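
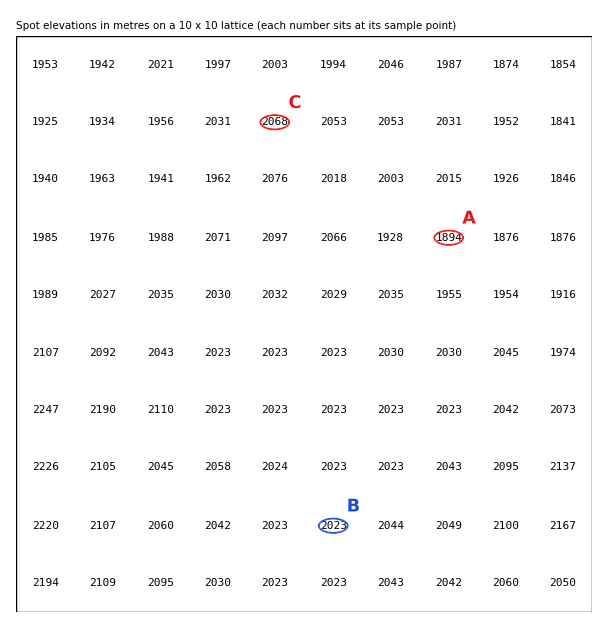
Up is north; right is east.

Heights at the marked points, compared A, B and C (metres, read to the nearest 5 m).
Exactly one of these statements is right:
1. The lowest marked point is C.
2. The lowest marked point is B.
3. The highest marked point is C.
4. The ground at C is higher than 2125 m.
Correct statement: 3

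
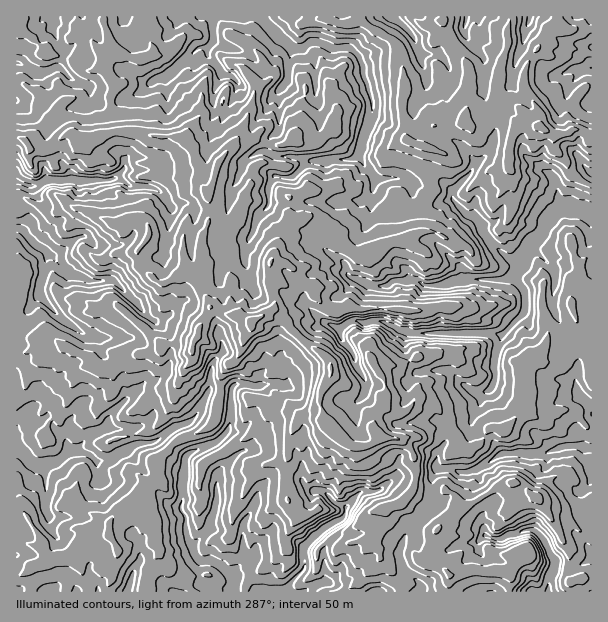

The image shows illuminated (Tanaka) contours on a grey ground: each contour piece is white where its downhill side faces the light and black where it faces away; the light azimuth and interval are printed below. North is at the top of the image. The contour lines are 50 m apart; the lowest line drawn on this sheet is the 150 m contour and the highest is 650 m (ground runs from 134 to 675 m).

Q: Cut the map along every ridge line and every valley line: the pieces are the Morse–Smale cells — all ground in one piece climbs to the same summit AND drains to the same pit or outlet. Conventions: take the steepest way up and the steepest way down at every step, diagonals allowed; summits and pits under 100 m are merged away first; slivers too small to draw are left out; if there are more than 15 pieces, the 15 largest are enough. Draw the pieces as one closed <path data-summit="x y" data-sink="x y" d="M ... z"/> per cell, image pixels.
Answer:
<path data-summit="252 321" data-sink="260 17" d="M359 16l-256 1 0 6 9 25-8 8-1 12 12 16-5 12 5 33 2 3 18 0 15 4 33 2 10 11 1 9 6 12 0 9 8 13 3 12-1 15-8 17-2 9 5 22-1 26 6 14 17 7 15 2 9 6 19-10 6-9-5-13 1-33 10-21 10-14 13-5 13 3 18 22 20 12 15-1 18-11 16-2 17-9 0-22 11-17 0-9-17 3-15-8-23 2-5-4-13-18 2-18 11-29 0-9-13-45 18-7 8-12-24-16z"/><path data-summit="252 321" data-sink="591 212" d="M443 182l-10 1 0 9-9 12-2 27-17 9-16 2-23 12-10 0-20-12-18-22-13-3-13 5-10 14-10 21-1 33 5 13-10 12 19 7 17 18 26 19 3 6 0 10-11 18 4 27 21 22 8 4 16-1 10-8-6-9 0-5 5-12 5-5 10 8 8 0 6-4 9-12 6 0 10 5 10 11 14 23 0 10 12 4 13-8 8-15 15 2 13-14 6-20 0-25 3-9 4-4 22 3 12-7 14-17 7 3 7-1 0-126-22-5-12 3-11 13-5 9-12 10-4 11-14 5-12-7-10-10-9-18-8-8-6-2-13-13-2-10z"/><path data-summit="252 321" data-sink="233 591" d="M266 314l-14 9 0 4-8 12-6 18-16 17-2 22-6 26-7 6-34 16-17 18 2 18-13 11 0 7 9 29 2 15 4 9-10 18-5 15 1 8 201 0 33-34-1-7-7-6 0-3 13-20 0-13 8-4 6 0 15-16 2-13-2-21-13-16-21-3-11 9-16 1-8-4-21-22-4-27 11-18 0-10-3-6-26-19-17-18-12-3z"/><path data-summit="252 321" data-sink="48 254" d="M135 132l-22 0-26 8-16-7-9 5-17 13-15-1-7-11-7-1 1 214 6 2 18-8 18-3 30 13 10 11 8 1 27-13 25-5 6-6 27 0 2-2 5-15 12-19-7-15 1-26-5-16 2-15 9-23-3-21-6-9-2-13-6-12-1-9-7-10-16-3-20 0z"/><path data-summit="252 321" data-sink="17 447" d="M213 307l-3 2-11 18-1 9-6 8-27 0-6 6-25 5-27 13-8-1-10-11-30-13-18 3-18 8-7-1 1 223 4 0 9-8 18-8 20-2 6-4 10-12 24-7 1-13 3-4 11-10 20-8 2-2 0-7 13-11-2-13 1-8 20-19 30-12 7-6 6-26 2-22 16-17 6-18 8-12 0-4-10-7-15-2z"/><path data-summit="252 321" data-sink="584 447" d="M581 337l-3 0-14 17-12 7-22-3-4 4-3 9 0 25-6 20-13 14-15-2-8 15-13 8-12-4 0-10-14-23-10-11-10-5-6 0-4 7-11 9-8 0-10-8-5 5-5 12 1 8 7 7 20 1 9 10 6 21-1 15-5 7 10 6 12 1 14-9 10 7 3 11 18-8 21-14 9-4 9 0 15 12 6 2 31 52 0 25 4 9 6-4 14 0 0-237z"/><path data-summit="540 126" data-sink="591 212" d="M500 102l-7 14-10 8-13 2-8-4-9 4-19 0-12 20 16 6-6 21 0 7 15 6 5 5 2 10 13 13 6 2 8 8 9 18 16 14 7 3 13-5 4-11 12-10 5-9 11-13 12-3 22 4 0-74-11-8-9 0-9 4-11 0-10-7-9-3-9-10-9 1z"/><path data-summit="252 321" data-sink="17 63" d="M102 16l-86 1 0 120 7 2 7 11 15 1 17-13 9-5 16 7 29-9-6-24 0-11 5-12-12-16 1-12 8-8z"/><path data-summit="252 321" data-sink="548 591" d="M516 482l-18 4-21 14-12 6-4 0-25 25-8 23 0 9 15 5 7 8 21-6 36 2 4 3-1 17 81 0 0-14-20 3-3-8 2-21-14-27-18-28-7-3z"/><path data-summit="540 126" data-sink="392 17" d="M443 16l-50 0 1 8-6 11 0 3 10 10 5 20 1 24-2 7 0 11 4 13 0 17 16 6 12-20 19 0 13-4-2-6 6-42-4-12-15-20-7-15z"/><path data-summit="252 321" data-sink="17 447" d="M446 490l-14 9-7 0-14-6-12 12-6 0-8 4 0 13-13 20 0 3 7 6 1 7-32 34 102-1 0-16-7-7-15-5 0-9 8-23 22-22-2-12z"/><path data-summit="540 126" data-sink="260 17" d="M387 37l-9 13-18 7 13 45-1 17-10 21-2 18 13 18 5 4 23-2 15 8 9 0 8-4-1-9 6-21-32-12 0-17-4-13 0-11 2-7-1-24-5-20z"/><path data-summit="540 126" data-sink="591 68" d="M591 16l-33 0 1 10-7 0-5 4-5 14-12 13-6 14 0 18 14 22 2 15 12 8 11 0 9-4 9 0 11 7 0-33-13-2-11-10 3-9 9-12 12-3z"/><path data-summit="540 126" data-sink="467 17" d="M509 16l-29 0-2 2 2 14-6 2-7 0-3-2 1-16-21 0-2 4 9 22 7 8 11 18 1 12-6 40 6 6 16-4 7-6 6-12-1-23 2-16 8-20-2-13 4-9z"/><path data-summit="252 321" data-sink="233 591" d="M110 535l-26 7-10 12-6 4-20 2-18 8-9 8-4 0-1 15 91 1 5-13 0-15 6-10 0-5z"/>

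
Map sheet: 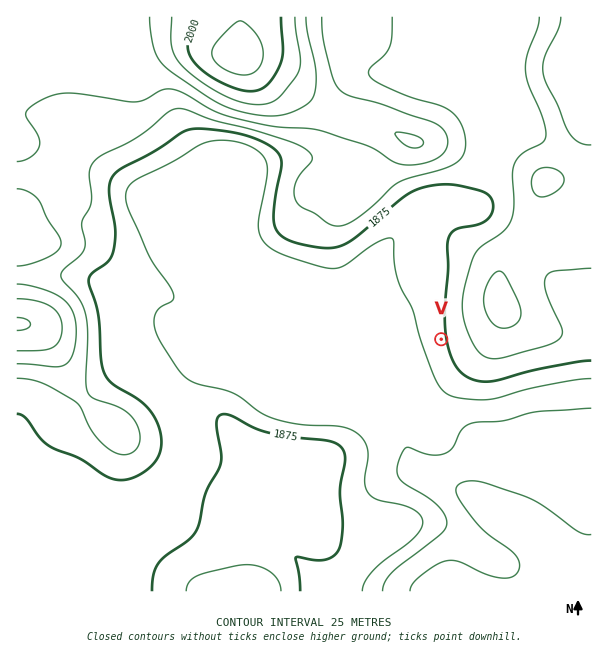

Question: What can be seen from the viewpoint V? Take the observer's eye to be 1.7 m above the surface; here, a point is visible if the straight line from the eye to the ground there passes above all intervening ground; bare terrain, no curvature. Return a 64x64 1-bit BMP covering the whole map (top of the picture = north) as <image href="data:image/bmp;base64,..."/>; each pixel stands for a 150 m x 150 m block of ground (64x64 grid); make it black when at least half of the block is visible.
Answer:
<image width="64" height="64" href="data:image/bmp;base64,Qk0+AgAAAAAAAD4AAAAoAAAAQAAAAEAAAAABAAEAAAAAAAACAAATCwAAEwsAAAIAAAAAAAAA////AAAAAAAAAAA+AAAAAAAAAPwAAAAAAAAAcAAAAAAAAAAAAAAAAAAAAAAAAAAAAAAAABwAAAAAAAAAH4AAAAAAAAAf/wAAAAAAAD//AAAAAAAAf/8AAAAAAAB//gAAAAAAAH/8AAAAAAAAf/gAAAAAAAB/8AAAAAQAAP/wAAAABgAH//gAAAAPAD///AAAAA8A///8AAAAHwD///wAAAA/Af///AAAAH+D///4AAAA/8////gAAAP/////8AAAA//////wAAAH/P////gAAA/9///5+AAAD/3//+H/AAAf////wf/AAD////+B/+AAf////wH/4AB////+A//gAD////wD/uAAP////Af+AAA////4D/4AAH////h//gAA////8//+AAD///////4AAP///8//wwAA////B//AAAB///4D/8AAAH//+AH/wAAAf//wAB/gAAB//8AAB/AAAH//gAAD+AAAP/4AAAH+AAAH/gAAAP8AAD/+AAAA/4AA//4AAAD/wAD//gAAAP/AAP/+AAAD/4AAf/4AAAfAAAB8PgAAHwAAAHw+AD9wAAAA//4D/8AAAAD//w//wAAAAP//H/+AAAAAP////4AAAAAAD///gAAAAAAAAP+AAAAAAAAAPwAAAAAAAAAPAAAAAAAAAAcAAAAAAAAABgAAAAAAAAAOAAAAAA=="/>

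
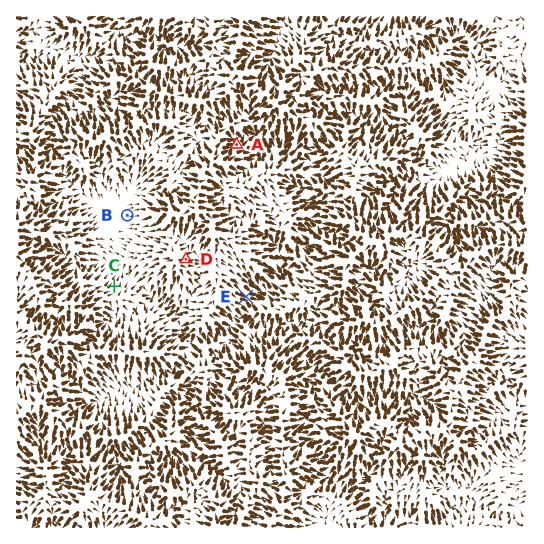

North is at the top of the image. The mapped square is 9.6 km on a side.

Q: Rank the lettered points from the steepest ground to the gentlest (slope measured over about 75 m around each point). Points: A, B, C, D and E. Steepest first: E A D C B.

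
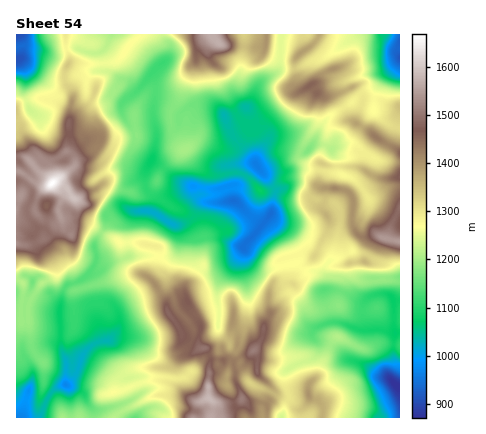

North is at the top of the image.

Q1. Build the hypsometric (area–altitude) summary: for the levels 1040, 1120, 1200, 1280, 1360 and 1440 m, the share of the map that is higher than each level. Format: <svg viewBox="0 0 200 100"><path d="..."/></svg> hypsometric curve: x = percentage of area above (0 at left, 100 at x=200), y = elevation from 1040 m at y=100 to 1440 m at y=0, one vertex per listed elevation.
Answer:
<svg viewBox="0 0 200 100"><path d="M183 100l-29-20-39-20-38-20-35-20-22-20"/></svg>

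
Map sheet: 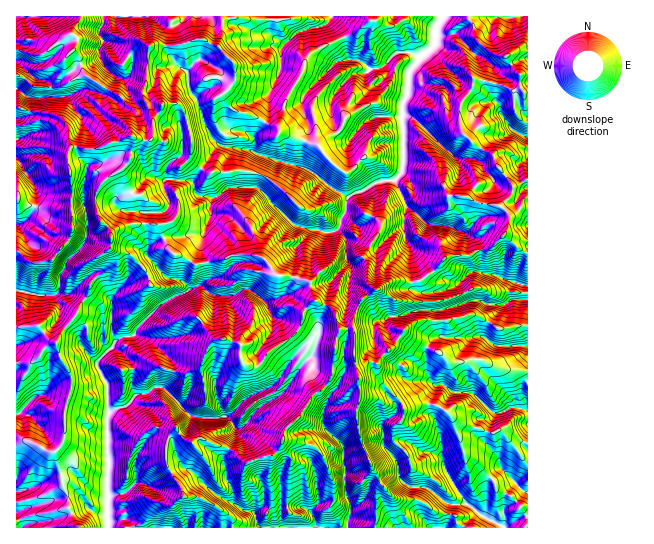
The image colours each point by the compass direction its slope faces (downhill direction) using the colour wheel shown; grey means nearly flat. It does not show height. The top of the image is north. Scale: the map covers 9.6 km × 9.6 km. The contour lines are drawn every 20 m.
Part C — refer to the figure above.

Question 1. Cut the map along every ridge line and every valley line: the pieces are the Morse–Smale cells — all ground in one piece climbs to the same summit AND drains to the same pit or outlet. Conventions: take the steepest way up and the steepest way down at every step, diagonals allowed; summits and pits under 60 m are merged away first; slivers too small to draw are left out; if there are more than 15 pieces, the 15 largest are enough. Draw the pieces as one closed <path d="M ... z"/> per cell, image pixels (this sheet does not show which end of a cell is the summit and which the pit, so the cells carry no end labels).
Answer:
<path d="M469 16l-98 0 1 3-18 16-12 2-33 17-12 28-10 16-4 20-5 10-31-15-13-2-6-6-5-11 12-13 0-16-18-20-15-6-23 6-12 0 0 8 15 16 5 2 2 18 8 12 8 25 7 12 8 7-7 5-20 31 2 10 4 5 14 2-2 4 0 15-10 24 3 21 22-3 7-4 26 1 10 9 6 10 35 6 3 17 22 13 5 18 13 0-1-7 8-20 15-13 20-9 12 3 11-2 15-9 13-15 24-2 9-4 0-8-4-4-24-12-24-3-20-16-12-27 8-12 0-54 11 4 36 33 9 9 12 21 7 7 11 0 4-4 1-5 4 0 7-5-8-9-4-11-18-10-12-12-3-7 0-19 1-5 12-16 1-7 25 5 14 7 8-2 6 4 1-42-11 0-10 5-12-1-18-14-4-16z"/><path d="M254 255l-21 0-7 4-21 4 3 15-7 7-10 4-6-6-10-4-6 0-11-8-11 6-22 8-12 10-2 6-6-11-10-10-4 3-2 8-9 14-4 10-13 15-7 12 4 16 11 16 1 12-8 28 0 25-5 10-4 2 0 4 6 18 2 13 5 11 0 10 5 15 5 6 153 0 1-10-17-13-16-8-14-1-2-2-3-9-13-20 0-22 2-6 8-8 2 6 10 6 4 2 5-4 5 0 32 13 11 11 19-7 6 0 9-9 7-20 13-10 11-19 18-17 4-10 2-25 5-15-5-20-22-13-3-17-35-6-13-18z"/><path d="M351 328l-10 1-4 6-4 36-4 10-18 17-11 19-13 10-4 15-9 13-28 8-11-11-10-5-12-3-10-5-5 0-5 4-4-2-6-2-8-10-8 14 0 22 13 20 3 9 2 2 14 1 16 8 17 13 1 10 141 0 2-3 1-34 4-6-18-38-6-20-1-17 4-11 0-10-7-36 2-20z"/><path d="M378 380l-19 1 1 18-4 11 1 17 6 20 18 38-4 6-2 37 153-1-1-84-17-3-8-9-11 2-32-10-13-12-12-7-16 0-13 4-4-6z"/><path d="M166 45l-16 0-2 6-1 31-4 8 0 5 10 23-1 20-2 2-17-2-4 23-7 8-15 8-7 8-4 9 0 12 4 15 9 8 2 4 4-4 14-5 30 0 4 13 7 14 24 13 5 0 5-2-3-21 10-24 0-15 2-4-14-2-4-5-2-10 20-31 7-5-8-7-7-12-8-25-8-12-2-18-5-2-15-16z"/><path d="M403 331l-8 14-18 18-8-2-12 6 2 13 22 1 20 21 4 6 13-4 16 0 12 7 13 12 32 10 11-2 8 9 18 2-1-71-24-2-21-9-29 3-14-11-28-13z"/><path d="M403 115l0 54-8 12 12 26 20 17 24 3 15 6 11 8 4 8 10-1 12-12 11 7 13-2 1-52-6-6-9 4-2-5-8-6-5 4-4 0-1 5-4 4-11 0-7-7-12-21-8-8-37-34z"/><path d="M370 16l-84 0-1 3-6 1-56-4-4 31 16 18 0 16-12 13 0 3 11 14 13 2 31 15 5-10 4-20 10-16 12-28 33-17 12-2 18-16z"/><path d="M479 251l-9 4-24 2-13 15-15 9-11 2-12-3-16 8 16 13-3 10 1 14 5 4 7 0 6-5 11-4 17 1 36-6 23 13 29-3 1-39-22-6-11-5-12-2-2-2z"/><path d="M474 79l-1 7-12 16-1 5 0 19 3 7 12 12 16 8 6 13 8 9 12-7 2-4 0 10 2 7 6-1 1-86-7-5-8 2-14-7z"/><path d="M475 315l-36 6-17-1-11 4-7 7 7 8 28 13 14 11 29-3 21 9 24 2 1-45-30 2z"/><path d="M95 211l-8 0-15 4-1 20-20 25-18 3-14-11-3 1 1 38 17 4 35 0 16-16 4-3 6 3 12-10 1-7-3-9 6-6 0-16-11-10z"/><path d="M55 343l-8 2-16 18-4 10-6 6-5 0 0 63 14-1 19 11 9-3 6-10 0-25 8-28-1-12-11-16z"/><path d="M159 224l-30 0-14 5-4 5 0 13-6 6 3 9-1 7-12 10 10 11 6 11 2-6 12-10 22-8 11-6 11 8 6 0 10 4 5 6 11-4 7-7-5-15-9 1-25-14z"/><path d="M31 111l-5 5-10 3 0 39 19 28 0 20 14 3 21 0 2-27-4-19 0-10 3-4-3-22-3-5-7-6z"/>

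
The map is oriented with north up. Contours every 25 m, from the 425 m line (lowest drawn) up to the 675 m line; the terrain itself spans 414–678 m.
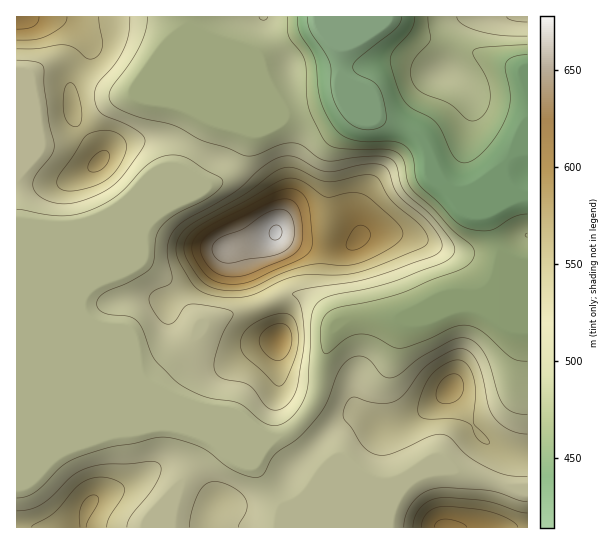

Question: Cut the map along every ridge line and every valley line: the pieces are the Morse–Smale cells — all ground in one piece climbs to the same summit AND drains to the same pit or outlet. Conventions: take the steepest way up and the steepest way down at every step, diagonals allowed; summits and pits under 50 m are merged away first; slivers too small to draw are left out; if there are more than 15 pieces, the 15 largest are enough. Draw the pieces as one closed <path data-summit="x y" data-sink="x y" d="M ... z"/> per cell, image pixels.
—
<path data-summit="275 233" data-sink="337 17" d="M337 16l-148 1 0 58 18 42 0 5-23 44-17 43-19 14-12 24-33 33-10 5-12 14 0 12 3 6 55 54 5 11 6 5 11-18 34-31 11-15 25-10 23-5 32-13 13 0 10 4 28 25 20-7 46 0 50-21 9-3 13 2 12-6 6-6 6-10 1-16 2-2 15 8 11 0 0-66-26-9-31 0-5 3-12 0-9-6-13-19-8-24-9-9-37-14-11-22-13-13-13-9 0-28-4-9z"/><path data-summit="17 17" data-sink="337 17" d="M189 16l-173 1 1 412 128 0 21-4 12 2 21 6 57 0-81-33-29-16-7-13-55-54-3-6 0-12 3-5 9-9 10-5 33-33 12-24 19-14 17-43 23-44 0-5-18-42z"/><path data-summit="450 389" data-sink="337 17" d="M503 255l-3 2-1 16-6 10-14 10-22 2-54 22-53 2-11 4-6 6-9 28-8 42-12 19-15 13 11 16 23 22-24 59 7-1 17-14 94-38 14-4 22-2 60 19 15-1 0-222-11-2z"/><path data-summit="527 17" data-sink="337 17" d="M527 16l-189 0-1 22 4 9-1 26 27 24 11 22 37 14 9 9 11 29 8 12 6 5 5 3 12 0 5-3 31 0 16 7 9 1z"/><path data-summit="89 506" data-sink="337 17" d="M166 425l-21 4-128 0-1 98 263 0 4-20-28-41 0-4 18-25-15-4-59 0-21-6z"/><path data-summit="278 341" data-sink="337 17" d="M299 295l-13 0-32 13-23 5-25 10-11 15-34 31-8 10-1 7 23 14 74 31 21 6 8 0 11-5 15-14 12-19 9-48 6-17 6-9-19-20z"/><path data-summit="446 527" data-sink="337 17" d="M453 469l-22 2-14 4-94 38-19 14 224 0-1-39-14 0z"/><path data-summit="446 527" data-sink="337 17" d="M289 432l-15 5-19 25 1 7 27 38-4 21 19 0 3-3 22-52 0-4-23-22z"/>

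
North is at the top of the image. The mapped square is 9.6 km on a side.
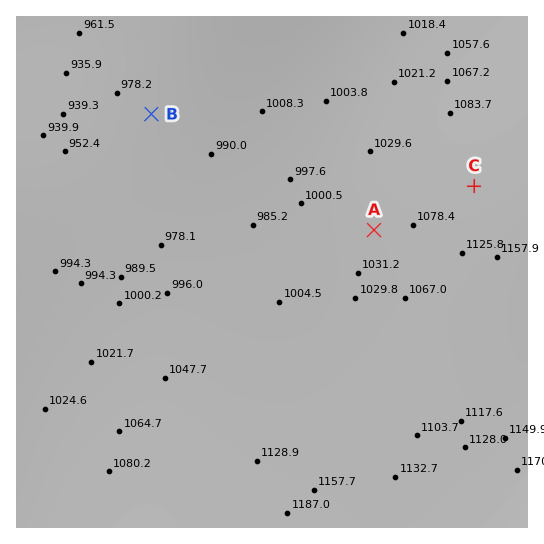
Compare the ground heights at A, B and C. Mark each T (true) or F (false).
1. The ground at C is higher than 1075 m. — T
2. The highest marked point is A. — F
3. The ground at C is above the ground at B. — T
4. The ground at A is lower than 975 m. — F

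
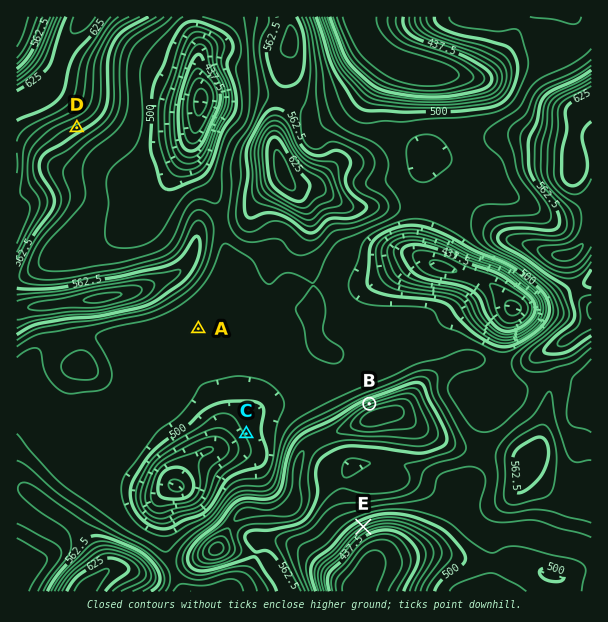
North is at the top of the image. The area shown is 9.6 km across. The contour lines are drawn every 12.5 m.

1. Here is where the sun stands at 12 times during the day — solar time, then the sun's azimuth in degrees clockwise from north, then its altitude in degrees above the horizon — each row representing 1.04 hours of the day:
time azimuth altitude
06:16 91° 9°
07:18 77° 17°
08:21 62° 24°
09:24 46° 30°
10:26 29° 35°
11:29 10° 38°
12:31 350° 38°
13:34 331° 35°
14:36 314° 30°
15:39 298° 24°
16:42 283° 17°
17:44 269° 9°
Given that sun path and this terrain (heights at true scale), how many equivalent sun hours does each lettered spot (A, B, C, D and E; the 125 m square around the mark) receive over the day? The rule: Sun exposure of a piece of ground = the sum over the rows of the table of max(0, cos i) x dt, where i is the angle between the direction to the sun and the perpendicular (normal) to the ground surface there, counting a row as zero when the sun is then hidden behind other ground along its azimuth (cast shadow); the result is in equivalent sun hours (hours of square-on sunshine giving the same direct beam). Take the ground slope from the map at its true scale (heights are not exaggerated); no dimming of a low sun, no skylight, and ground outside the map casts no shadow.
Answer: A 5.3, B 6.4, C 5.1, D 4.8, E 4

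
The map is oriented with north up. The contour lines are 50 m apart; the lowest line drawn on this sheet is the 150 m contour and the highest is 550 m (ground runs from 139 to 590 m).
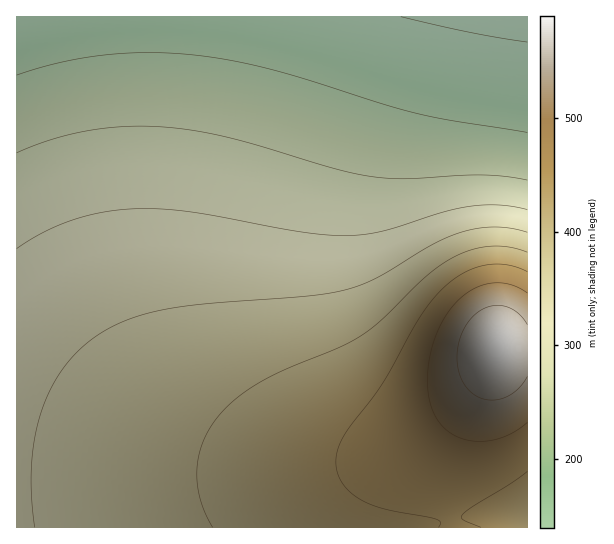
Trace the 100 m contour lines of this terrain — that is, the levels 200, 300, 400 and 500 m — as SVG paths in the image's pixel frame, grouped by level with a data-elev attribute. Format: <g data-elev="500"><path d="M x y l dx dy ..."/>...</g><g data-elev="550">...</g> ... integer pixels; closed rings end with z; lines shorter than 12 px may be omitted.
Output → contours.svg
<g data-elev="200"><path d="M527 132l-106-18-35-9-112-35-40-9-37-6-47-2-45 2-44 7-44 13"/></g><g data-elev="300"><path d="M527 210l-28-5-29 1-27 6-62 20-19 3-19 1-45-5-115-20-29-2-28 0-29 4-28 8-27 12-25 16"/></g><g data-elev="400"><path d="M527 252l-17-5-19-1-18 3-18 7-14 9-14 10-45 44-20 16-23 12-69 30-20 12-17 12-13 13-10 15-8 16-4 16-1 16 2 17 5 17 9 16"/></g><g data-elev="500"><path d="M527 293l-16-8-17-2-17 4-16 11-14 16-11 20-6 23-3 24 3 20 5 15 10 13 13 8 16 4 19-1 18-7 16-11"/></g>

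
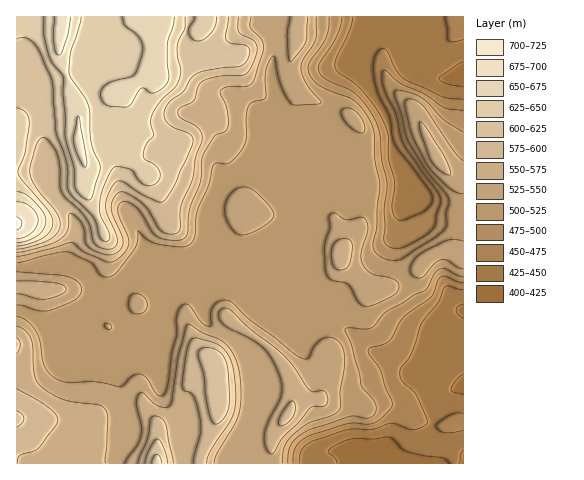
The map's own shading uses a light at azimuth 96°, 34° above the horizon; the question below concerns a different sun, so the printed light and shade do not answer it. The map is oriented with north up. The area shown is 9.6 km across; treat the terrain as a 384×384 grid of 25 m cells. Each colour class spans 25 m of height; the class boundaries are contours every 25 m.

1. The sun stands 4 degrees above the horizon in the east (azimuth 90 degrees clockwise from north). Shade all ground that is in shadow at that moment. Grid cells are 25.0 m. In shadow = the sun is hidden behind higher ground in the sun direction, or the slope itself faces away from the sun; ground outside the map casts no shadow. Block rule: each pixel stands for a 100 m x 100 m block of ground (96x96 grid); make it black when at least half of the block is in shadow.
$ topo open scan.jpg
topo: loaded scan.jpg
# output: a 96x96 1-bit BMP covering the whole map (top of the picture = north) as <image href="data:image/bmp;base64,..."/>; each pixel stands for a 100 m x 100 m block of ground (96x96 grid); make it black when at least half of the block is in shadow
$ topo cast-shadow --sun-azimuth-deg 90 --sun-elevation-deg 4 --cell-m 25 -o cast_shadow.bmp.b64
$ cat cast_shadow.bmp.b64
<image width="96" height="96" href="data:image/bmp;base64,Qk2+BAAAAAAAAD4AAAAoAAAAYAAAAGAAAAABAAEAAAAAAIAEAAATCwAAEwsAAAIAAAAAAAAA////AAAAAAAAAD/8DgAEAAAAAAAAAB/8DgAMAAAAAAAAAA/8DgAMAAAAAAAAAA/8DgAcAAAAAAAAAAf8DwAcAAAAAAAAAAP8DwAcAAAAAAAAAAP8D4A+AAAAAAAAAAP8D4A+AAAAAAAAAAH4D8A/AAAAAAAAAAH4H8AfgAAAAAAAAAHwH8AfgAAAAAAAAAHgH8APwAAAAAAAAAHgH8APwAAAAAAAAAHB38AHwAAAAAAAAADD78AD4AAAAAAAAADH58ADwAAAAAAAAAAH98ADwAAAAAAAAAAH98ADwAAAAAAAAAAP98ADwAAAAAAAAAAP98ADgAAAAAAAAAAf/8AHgAAAAAAAAAA//8AHAAAAAAAAAAA//4APAAAAAAAAAAB//wAOAEAAAAAAAAA//gAYAMAAAAAAAAA//AAgAIAAAAAAAAAf/AAAAAAAAAAAAAAH+AAAAAAAAAAAAAAH+AAAAAAAAAAAAAAD8HgAAAAAAAAAAAAD8PgAAAAAAAAAAAAB8fgAAAAAAAAAAAAB8fAAAAAAAAAAAAAA4fAAAAAAAAAAAAOAYPAAAAAAAAAAAAEAAAAAAAAAAAAAAAAAAAAAAAAAAAAAAAAAAAAAAAAAAAAAAAAAAAAAAAAAAAQAAAAAAAAAAAAAAA4AAAAAAAAAAeAAAB4AAMAAAAAAA/AAAB4AAcAAAAAAB/gAPAwAAeAAAAAAD/gAfAAAD8AAAAAAD/gAfgAAP8AAAAAAD/gAfwAAP8AAAAAAD/gAP4AAP8AAAAAAB/gAH8AAP8AeAAAAAfAAD+AAH8B/AAAAAAAAB/AAH8D/AAAAAAAAA/AAH8D+AAAAAAAAA/gAH4H+AAAAAAAAB/gAPwH8AAAAAAAAD/gAfwH8AAAAAAAAB/wA/gP4AAAAAAAAB/wB/gHwAAAAAAAAB/wD/APgAAAAAAAAD/wH/APgAAAAAAAAH/wP/APAAAAAAAAAf/gP/AHAAAAAAAAAf/gP/AAAAAAAAAAA//Af/AAAAAAAAAAB/+Af/AAAAAAAAAAB/8Af/AAAAAAAAAAD/8Af/AAAAAAAAAAD/4Af+AAAAAAAAAAD/4Af+AAAAAAAAAAD/wAf+AAAAAAAAAAD/wAf+AAAAAAAAAAD/gAP+AAAAAAAAAAH/gAP+AAAAAAAAAAH/AAP+AAAAAAAAAAH/AAP+AAAAAAAAAAH/AAP+AAAAAAAAAAP+AAP8AAAAAAAAAAP+AAP8AAAAAAAAAAf+AAP8AAAAAAAAAAf8AAP4AAAAAAAAAAf4AAP4GAAAAAAAAA/gAAP4GAAAAAAYAA/AAAPwAAAAAAA4AB/AAAPwAAAAAABwAB+AAAPwAAAAAABwAB+AAAfgABgAAABwAB8AAA/gABwAAABwAB8AAB/gABwAAABwAA8AAD/gAB4AAABwAAcAAD/gAA4AAAB4AAYAAD/gAA4AAAB4AAAAAD/gAAwAAAB4AAAAAB/gAAAAAAD4AAAAAB/gAAAAAAD8AAAAAA/gAAAAAAD8AAAAAA/gAAAAAAB8AAAAAAfgAAAAAAB8AAAAAA="/>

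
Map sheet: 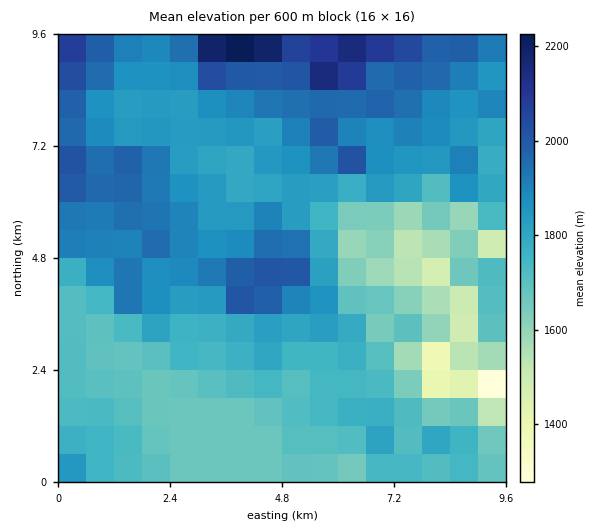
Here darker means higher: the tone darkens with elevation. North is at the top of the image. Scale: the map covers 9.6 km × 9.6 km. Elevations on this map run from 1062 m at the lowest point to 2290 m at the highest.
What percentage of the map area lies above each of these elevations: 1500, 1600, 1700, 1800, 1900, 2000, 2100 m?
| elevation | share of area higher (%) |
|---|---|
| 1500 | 97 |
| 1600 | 92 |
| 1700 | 75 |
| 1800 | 51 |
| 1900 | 27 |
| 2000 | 10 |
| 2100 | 3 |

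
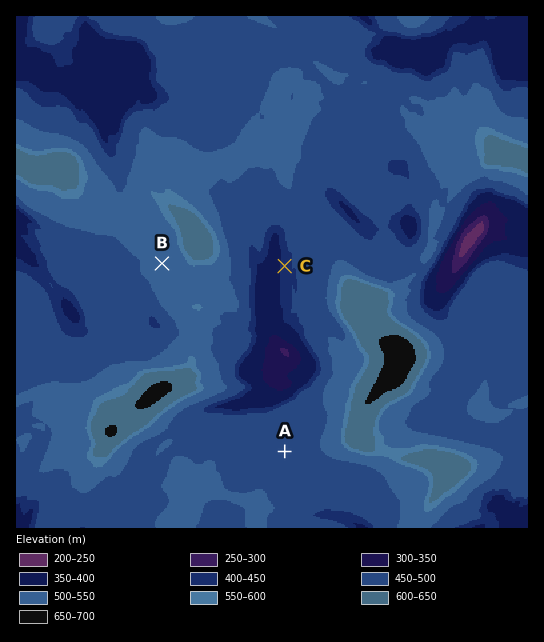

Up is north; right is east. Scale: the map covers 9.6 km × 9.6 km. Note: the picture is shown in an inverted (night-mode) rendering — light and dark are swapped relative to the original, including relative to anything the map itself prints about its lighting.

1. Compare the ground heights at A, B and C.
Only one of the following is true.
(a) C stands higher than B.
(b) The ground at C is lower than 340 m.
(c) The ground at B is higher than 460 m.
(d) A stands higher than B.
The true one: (c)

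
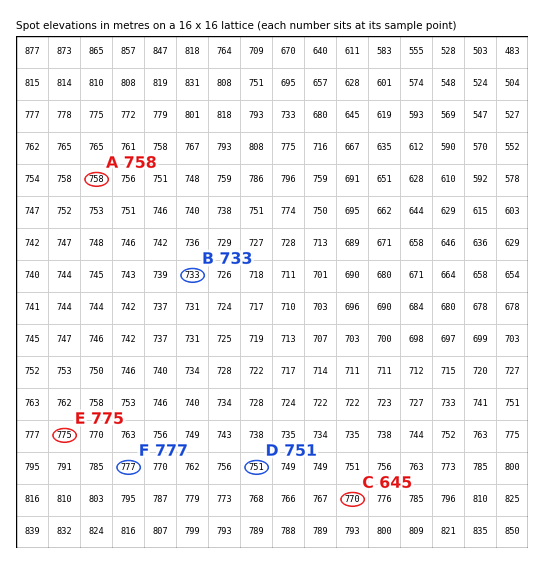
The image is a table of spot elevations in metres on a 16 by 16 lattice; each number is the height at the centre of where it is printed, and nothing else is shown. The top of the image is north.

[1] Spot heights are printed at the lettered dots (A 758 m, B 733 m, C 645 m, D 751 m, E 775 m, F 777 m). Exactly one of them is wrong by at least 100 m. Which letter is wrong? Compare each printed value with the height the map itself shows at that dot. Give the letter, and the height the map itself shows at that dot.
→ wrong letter C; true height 770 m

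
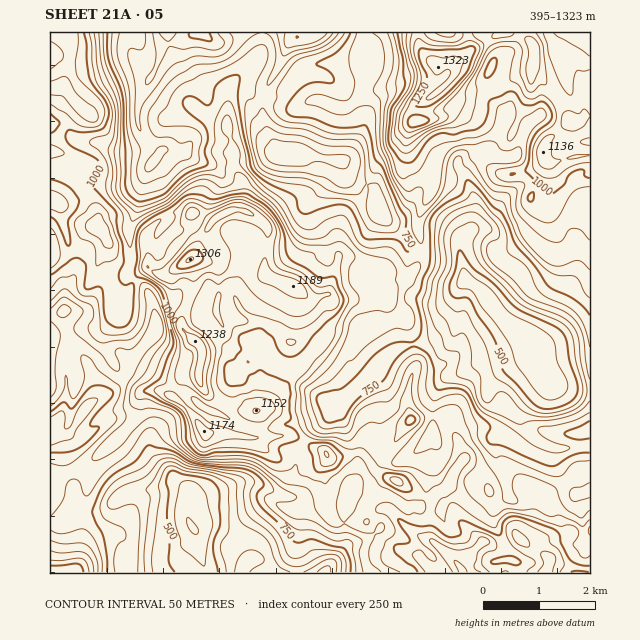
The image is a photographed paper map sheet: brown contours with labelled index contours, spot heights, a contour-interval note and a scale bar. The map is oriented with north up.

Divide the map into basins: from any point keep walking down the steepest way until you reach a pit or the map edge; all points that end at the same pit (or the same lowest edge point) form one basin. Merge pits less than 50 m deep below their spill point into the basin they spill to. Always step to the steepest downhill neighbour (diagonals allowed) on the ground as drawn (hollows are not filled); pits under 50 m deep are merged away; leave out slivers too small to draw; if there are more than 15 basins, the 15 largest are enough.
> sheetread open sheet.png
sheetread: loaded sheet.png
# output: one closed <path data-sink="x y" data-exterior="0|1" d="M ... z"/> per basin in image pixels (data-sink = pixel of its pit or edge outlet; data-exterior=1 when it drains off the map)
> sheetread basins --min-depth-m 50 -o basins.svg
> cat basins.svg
<path data-sink="485 296" data-exterior="0" d="M531 73l-15 3-21 12-10 3-21 0-14-11-11 11-20 14-3 7 1 9-3 1-5 8-2 13 12 14 16 9-1 19-13 24-4 15 4 17-1 18-8 16-5 5-12 4-4 6-2-15-5-6-32-12-12-1-12 38-19 6-7-7-1 1-1-4-3 0 2 9-3 8-4 38 10 20 0 4-17 16-11 3-8 18-9 6 4 8-2 17 31-2 35 17 4 5 33-4 14 18 22 10 26 16 8 1-4 21 2 19 27 26 26-22 14 1 14-7 5 0 38 27 36 6 0-414-14 1-23 7-8-4 0-16 12-8 14-14-10-19-22-25z"/><path data-sink="193 527" data-exterior="0" d="M239 209l-10 2-11 5-6 6-15-8-24 0-14 7-11 10-3 6 3 29-14 13-8 26-5 4-8 3 1 8-9 17 2 15 12 20 25 20-6 8 0 12-4 8-44 43-40 18 0 91 247 1-1-26 4-19-1-19 15-5 10 0 9 17 7 3 26-2 8 11 10 9 23 11 11 3 9 10 2 7 161 0 0-4-26-3-12-4-7-8-23-12-6-6-5 0-14 7-14-1-26 22-27-26-2-19 4-21-8-1-26-16-22-10-14-18-33 4-4-5-35-17-31 2 2-17-4-8 9-6 8-18 11-3 17-16 0-4-10-20 7-52-2-5-27-11-5-5 3-44-9-10z"/><path data-sink="201 33" data-exterior="1" d="M262 32l-194 1 3 24-7 26 8 16 10 10-20 19-10 22-2 1 12 2 3 4 3 5-2 16 26 22 5 13 2 14 8 13 0 4-7 13 0 8 12 20 0 24 2 2 7-2 5-4 8-26 14-13-3-29 14-16 14-7 24 0 15 8 6-6 11-5 12-1 3-17-1-11-9-13-1-24-6-17 1-35 6-12 25-27 3-7z"/><path data-sink="283 155" data-exterior="0" d="M401 87l-28 4-26 16-12 0-11-6-10-1-19 8-7 0-18-8-14-3-16-9-7 0-5 7-1 33 6 17 1 24 9 13 1 11-3 17 18 8 9 10-3 44 5 5 30 13 9 10 19-7 12-37 12 1 32 12 5 6 2 15 4-6 12-4 5-5 8-16 1-18-4-17 4-15 13-24 1-19-16-9-12-14 2-13 3-6 5-3 0-14 7-8z"/><path data-sink="297 37" data-exterior="0" d="M418 32l-155 0-1 15-3 7-25 27-4 9 10-2 16 9 14 3 18 8 7 0 19-8 10 1 11 6 12 0 26-16 22-4 10 1 20 12 14-9 15-15 1-12-8-1-11 3-13-14-4-9z"/><path data-sink="50 427" data-exterior="1" d="M114 314l-5 10-5 4-27 1-27 8 0 143 40-17 44-43 4-8 0-12 6-8-25-20-13-24-1-11 9-17z"/><path data-sink="325 572" data-exterior="1" d="M324 504l-10 0-15 5 1 19-4 19 2 26 130-1-1-6-9-10-11-3-23-11-10-9-8-11-26 2-7-3z"/><path data-sink="64 310" data-exterior="0" d="M101 229l-11 0-5 5-4 11-7 7-7 3-15-2-2 2 0 81 17-3 10-4 23 0 8-4 5-8-1-32-12-20 0-8 7-13 0-4z"/><path data-sink="50 200" data-exterior="1" d="M57 152l-7 0 0 102 17 1 7-3 7-7 4-11 5-5 10-1-3-7 0-8-5-13-26-22 2-16-5-7z"/><path data-sink="447 33" data-exterior="1" d="M467 32l-48 0 0 11 4 9 13 14 21-3 12-11z"/>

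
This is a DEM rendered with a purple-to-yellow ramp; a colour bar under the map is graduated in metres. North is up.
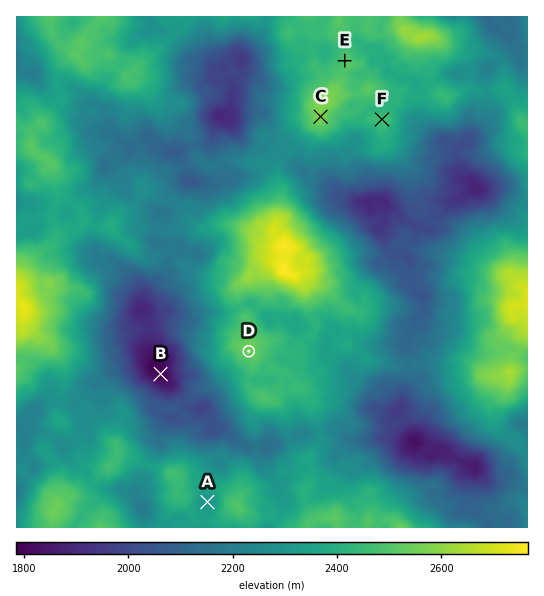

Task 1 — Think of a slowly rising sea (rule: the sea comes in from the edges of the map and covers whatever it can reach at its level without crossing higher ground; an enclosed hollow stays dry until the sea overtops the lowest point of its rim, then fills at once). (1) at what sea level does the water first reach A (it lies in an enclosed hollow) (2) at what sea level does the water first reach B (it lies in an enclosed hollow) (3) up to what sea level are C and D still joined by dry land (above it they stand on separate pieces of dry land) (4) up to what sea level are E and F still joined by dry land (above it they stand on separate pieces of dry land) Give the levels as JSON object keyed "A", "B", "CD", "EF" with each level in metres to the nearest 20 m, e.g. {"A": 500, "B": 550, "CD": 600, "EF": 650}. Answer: {"A": 2340, "B": 2260, "CD": 2280, "EF": 2420}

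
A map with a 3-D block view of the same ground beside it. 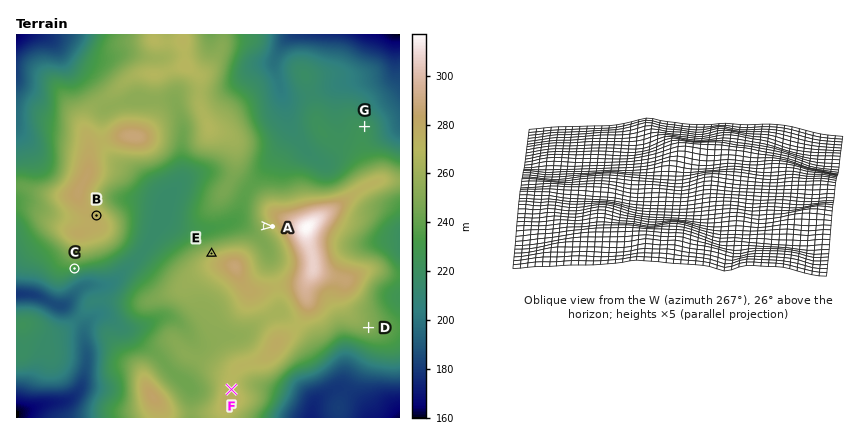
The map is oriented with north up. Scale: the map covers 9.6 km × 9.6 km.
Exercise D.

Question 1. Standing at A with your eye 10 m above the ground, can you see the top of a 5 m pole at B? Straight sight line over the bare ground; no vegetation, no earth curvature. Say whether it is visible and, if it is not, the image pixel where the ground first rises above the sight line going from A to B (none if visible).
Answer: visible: true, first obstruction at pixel None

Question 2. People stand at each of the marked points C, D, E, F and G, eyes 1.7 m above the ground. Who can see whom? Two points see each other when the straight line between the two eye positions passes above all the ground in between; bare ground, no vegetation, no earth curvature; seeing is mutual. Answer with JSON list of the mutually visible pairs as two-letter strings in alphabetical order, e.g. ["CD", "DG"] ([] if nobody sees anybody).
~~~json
["CE", "CF", "DF"]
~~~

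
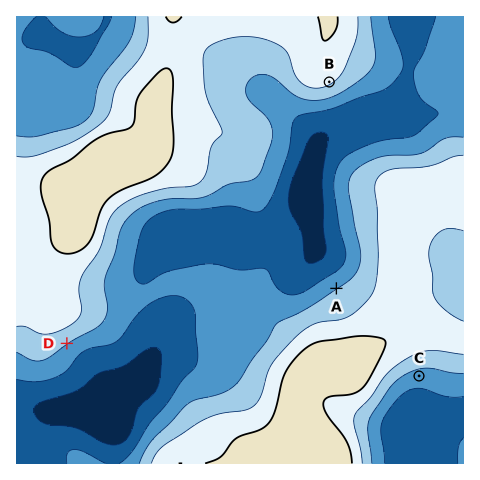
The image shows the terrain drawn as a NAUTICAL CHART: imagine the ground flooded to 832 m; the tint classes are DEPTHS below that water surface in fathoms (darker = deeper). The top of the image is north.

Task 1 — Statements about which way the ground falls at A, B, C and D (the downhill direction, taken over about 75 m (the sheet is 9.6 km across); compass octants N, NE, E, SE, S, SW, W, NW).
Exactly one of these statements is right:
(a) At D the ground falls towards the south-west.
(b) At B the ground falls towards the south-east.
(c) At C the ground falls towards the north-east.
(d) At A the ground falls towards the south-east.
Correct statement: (b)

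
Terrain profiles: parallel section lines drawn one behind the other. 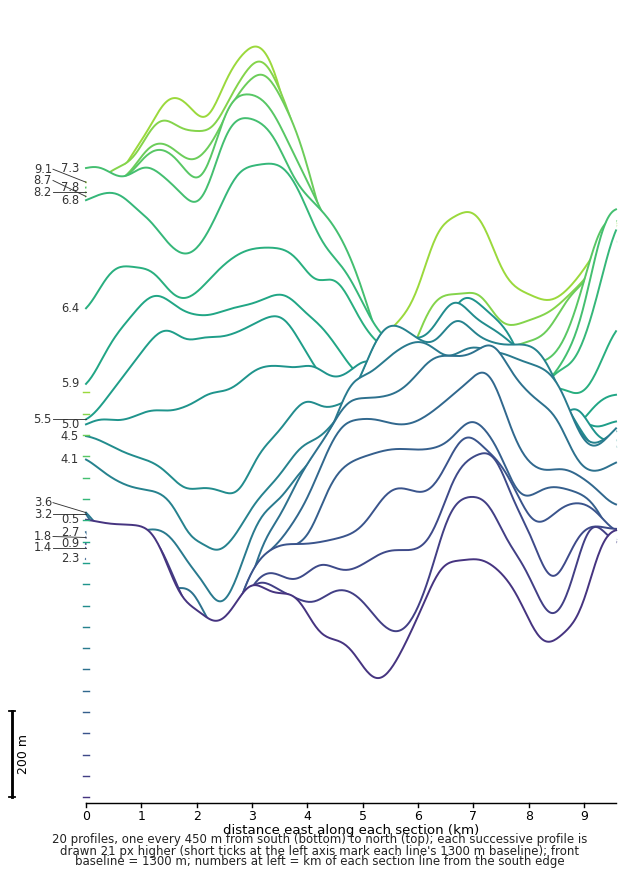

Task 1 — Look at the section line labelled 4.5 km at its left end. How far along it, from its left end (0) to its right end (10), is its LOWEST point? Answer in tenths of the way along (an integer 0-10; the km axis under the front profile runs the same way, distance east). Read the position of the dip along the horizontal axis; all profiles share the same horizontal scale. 3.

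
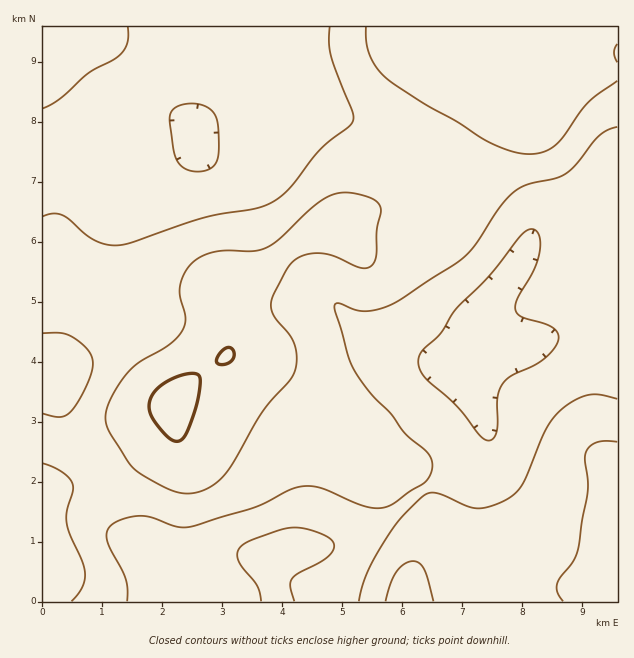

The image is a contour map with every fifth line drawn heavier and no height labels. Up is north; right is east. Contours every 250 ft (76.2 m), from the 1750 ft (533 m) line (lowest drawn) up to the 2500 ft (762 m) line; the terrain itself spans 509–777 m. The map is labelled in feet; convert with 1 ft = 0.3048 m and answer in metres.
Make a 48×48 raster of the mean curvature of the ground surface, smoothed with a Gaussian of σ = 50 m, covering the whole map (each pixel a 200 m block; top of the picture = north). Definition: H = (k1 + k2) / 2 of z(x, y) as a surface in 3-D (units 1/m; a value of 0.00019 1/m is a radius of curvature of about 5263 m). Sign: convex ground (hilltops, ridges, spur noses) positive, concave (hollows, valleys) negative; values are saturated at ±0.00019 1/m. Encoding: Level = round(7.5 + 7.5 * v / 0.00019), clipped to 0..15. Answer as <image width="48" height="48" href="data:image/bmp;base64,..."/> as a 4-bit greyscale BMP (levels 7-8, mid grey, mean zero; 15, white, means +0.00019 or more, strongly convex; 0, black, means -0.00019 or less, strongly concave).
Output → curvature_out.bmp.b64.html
<image width="48" height="48" href="data:image/bmp;base64,Qk32BAAAAAAAAHYAAAAoAAAAMAAAADAAAAABAAQAAAAAAIAEAAATCwAAEwsAABAAAAAAAAAAAAAAABEREQAiIiIAMzMzAERERABVVVUAZmZmAHd3dwCIiIgAmZmZAKqqqgC7u7sAzMzMAN3d3QDu7u4A////AHmruGeHQ2m7p1Voh1RZ7/uHd3iYiJmHh4q924iXRIq6hmeJqXVY7/2WVXd3irqYh6zv63ZlV6unVHmZmXVX3/+kI0ZleamImb/+tzI0aKljEkZlREM1v/+1ETVVaIdoqr/qUQAUaIYgAAEAAAACau/HMSVmZ3Zoqr6kAAAUZ3QQAAAAAAABNZ3aZEaIh2ZpqatxAAATV3ZEVlMSRkI0Mkncl3iZhlV6uatzNmQjaamZq6hnqoeZYiasqZmqhkR6ubynm7dFnMy7vMqJqprMlBN5h4iIh0NYqs3KvLhovuy6u7l4iIvdt0RnVVVXmGM3q825mYd5z+ypqqhmZozcuYiYZDM2qnVYu7t2VVZ63+uHiqhmVozcuqvLhSAVm6mruqcyM0V67+lmeZh2Voq6mavMpRADes3uypQSVWib78hVaIdmZ4mId3irlRATWL3u23Mmq7zM3rdVZmZmeJl2d3iahBI1Z4q922I4zu7szbhndlVWirp2iaq6cyNXiIiKqUEmrd7+7bh4h1RXrMp2i8uoU0aJmZh4lxADer3//7h4mXVovKhmm6dkIliqmamJhgACRpvf/8mJu5d5unVXqmIRIliZiJqqlQABI2iazty83bmJuFRYqDACRFZ2VGiqljMzNFVDac3v/bqauFRndjEkZlVTIjZ4h4d3d3UgA3nf/JibyVRVRVZnd3ZTIiRFZ8qZqpdAACWe6VWMyURUNXiHd3iHVDNFZ8l4mZdjESSNxiOLpSJERWZlVWiql2VWeJZniHd3ZVjOtRN4UAFod2QzNDWbupiIiGVnh3eIiJ3/xkV1AAKduXYyMyJZq7qpiFV4mIiYiL//6pmEAAbf66l1VCAUebupiGaJmZmYiK3/yqumEEv/27upmFEBR6uoh3eaqZmqmau6h5u4Va/9qavMzJQABZuod4mqmHmru6qYd5vMu87Zd5u83bcwAnqYd5q6hmeJqqqqmavf/9uXZ5q7zMlQAWmXd6vJZDNFZ4mqqYm+/9l3eJqru7phAEeIiKzJUyISNWeIdlaL79mImqmaqrtyADaJmZuoQzMzREREQxJIzcqZu4d6u7uVEUeZmJmGRFZmZUQzIgAmrMqqumVpuqunQ1d3d4dlRWiIdUMzRCAEi7qryWRpqXd2ZmZEVmZlRoiZdTM1eGMjaJmrqGVXdTNGipcyNVZlVomZdDRGiqdUVniYdVREQyNp3+pRE1ZkV4mZdUVWi7qHZmZkMiMiI1it//xhAlVDR4iYdVVWiry5h2VCIiMyNZzv//2DAmUiRnd2VERWeauph2Q0RVVmec7v7e6lM6hCRmZURERWZ4hlZmVWd3iavN3cu924Z+yERnZVVmZ3ZmUzRmVomIm83dy5iby6q+6mZ4h2eImpdVQiVmaKqprM3LqHeKu7vLyoeamIiZqql1MkZ2eby7u7updmZ5qpiJupmrupiJmaqFM2iIms3Luph2ZmZmd2VJqrqqqph3iKuVI3mYm83bl2Zmd3dmZmVHibuYiZdWeJuUI2h3irzbdFeId4iHeIdg=="/>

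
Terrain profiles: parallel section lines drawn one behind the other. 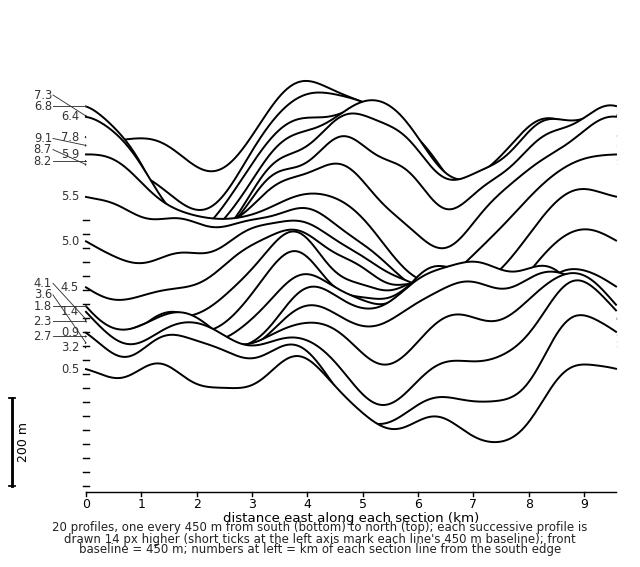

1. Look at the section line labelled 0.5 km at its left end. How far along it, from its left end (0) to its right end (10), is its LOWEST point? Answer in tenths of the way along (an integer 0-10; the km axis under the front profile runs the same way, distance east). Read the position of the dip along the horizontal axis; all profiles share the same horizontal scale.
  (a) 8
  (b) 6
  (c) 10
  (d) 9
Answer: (a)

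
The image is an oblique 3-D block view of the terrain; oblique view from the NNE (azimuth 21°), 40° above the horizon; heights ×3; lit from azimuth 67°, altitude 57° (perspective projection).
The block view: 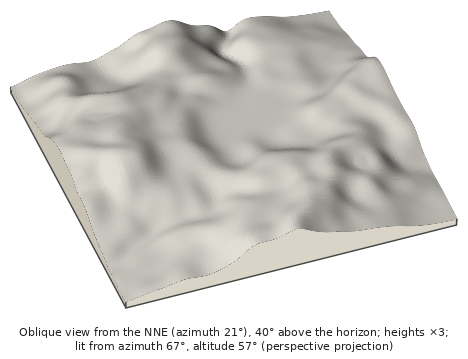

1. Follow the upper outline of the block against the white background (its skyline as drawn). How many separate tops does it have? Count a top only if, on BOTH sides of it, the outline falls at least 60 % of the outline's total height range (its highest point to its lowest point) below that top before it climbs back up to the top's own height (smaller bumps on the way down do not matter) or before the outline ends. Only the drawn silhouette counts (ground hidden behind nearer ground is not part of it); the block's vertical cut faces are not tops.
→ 0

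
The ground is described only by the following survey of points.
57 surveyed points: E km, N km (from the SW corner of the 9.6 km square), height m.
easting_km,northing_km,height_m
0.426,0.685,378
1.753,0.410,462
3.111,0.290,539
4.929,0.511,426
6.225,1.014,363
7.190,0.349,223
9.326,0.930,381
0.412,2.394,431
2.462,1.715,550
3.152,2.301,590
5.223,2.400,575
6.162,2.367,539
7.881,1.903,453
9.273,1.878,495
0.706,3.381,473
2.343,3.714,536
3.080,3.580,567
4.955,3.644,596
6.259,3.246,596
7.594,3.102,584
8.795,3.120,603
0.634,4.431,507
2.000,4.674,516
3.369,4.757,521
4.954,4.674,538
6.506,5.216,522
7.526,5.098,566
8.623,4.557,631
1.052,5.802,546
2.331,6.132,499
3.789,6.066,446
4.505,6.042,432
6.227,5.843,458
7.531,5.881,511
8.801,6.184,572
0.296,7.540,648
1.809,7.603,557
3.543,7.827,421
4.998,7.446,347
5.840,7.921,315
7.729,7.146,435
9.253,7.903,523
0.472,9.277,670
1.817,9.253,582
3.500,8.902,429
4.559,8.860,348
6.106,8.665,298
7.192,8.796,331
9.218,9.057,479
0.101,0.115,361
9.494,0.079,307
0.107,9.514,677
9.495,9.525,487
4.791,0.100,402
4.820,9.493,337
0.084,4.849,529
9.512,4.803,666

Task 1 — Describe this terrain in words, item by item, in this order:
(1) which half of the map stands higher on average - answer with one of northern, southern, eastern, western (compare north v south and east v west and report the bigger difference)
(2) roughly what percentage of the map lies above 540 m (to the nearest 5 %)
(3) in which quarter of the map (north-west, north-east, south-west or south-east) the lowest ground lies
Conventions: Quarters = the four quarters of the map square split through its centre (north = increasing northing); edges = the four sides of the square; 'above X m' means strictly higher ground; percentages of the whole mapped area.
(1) Taken as a whole, the western half is higher than the eastern.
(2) Ground above 540 m makes up about 35 % of the sheet.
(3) Look to the south-east quarter for the lowest ground.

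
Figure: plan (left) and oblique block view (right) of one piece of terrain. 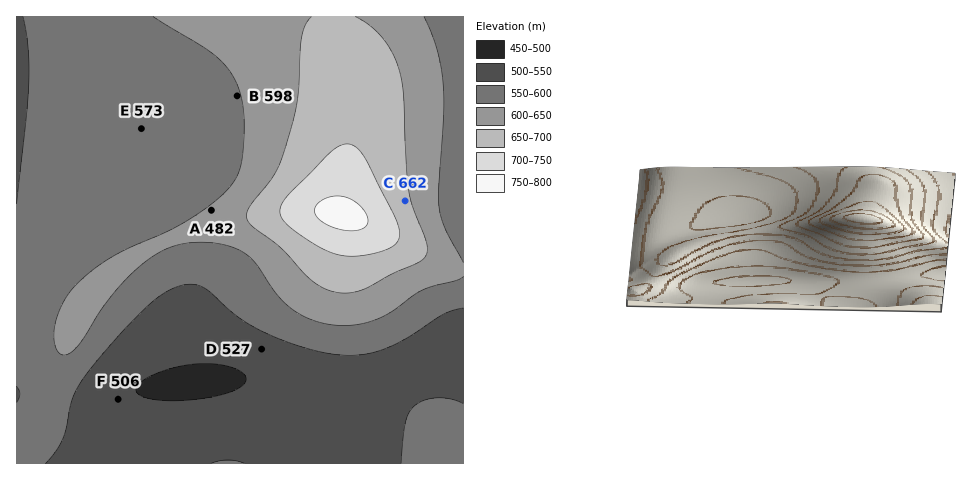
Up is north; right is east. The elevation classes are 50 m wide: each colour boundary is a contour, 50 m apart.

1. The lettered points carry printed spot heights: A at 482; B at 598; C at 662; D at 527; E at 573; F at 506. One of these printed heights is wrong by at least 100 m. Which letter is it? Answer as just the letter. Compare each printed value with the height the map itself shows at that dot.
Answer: A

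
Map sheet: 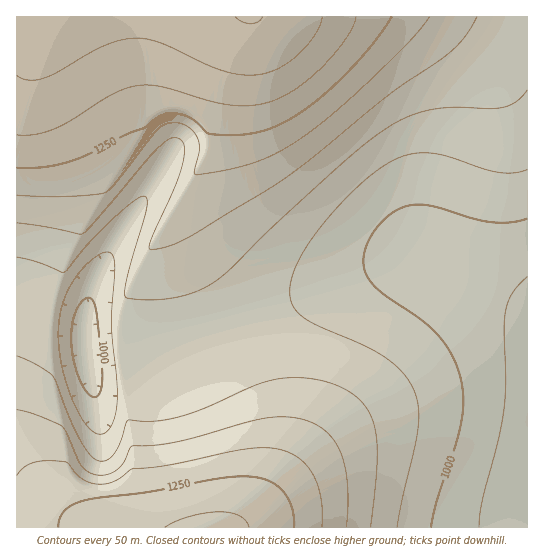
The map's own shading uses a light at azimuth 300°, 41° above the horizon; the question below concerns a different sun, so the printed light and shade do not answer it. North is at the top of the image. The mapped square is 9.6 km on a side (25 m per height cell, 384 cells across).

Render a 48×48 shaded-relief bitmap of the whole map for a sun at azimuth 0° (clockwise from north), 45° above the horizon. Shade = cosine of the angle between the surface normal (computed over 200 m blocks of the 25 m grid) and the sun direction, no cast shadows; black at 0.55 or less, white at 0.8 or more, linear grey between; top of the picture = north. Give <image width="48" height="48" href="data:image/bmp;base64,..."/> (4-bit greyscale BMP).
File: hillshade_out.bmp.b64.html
<image width="48" height="48" href="data:image/bmp;base64,Qk32BAAAAAAAAHYAAAAoAAAAMAAAADAAAAABAAQAAAAAAIAEAAATCwAAEwsAABAAAAAAAAAAAAAAABEREQAiIiIAMzMzAERERABVVVUAZmZmAHd3dwCIiIgAmZmZAKqqqgC7u7sAzMzMAN3d3QDu7u4A////AJmqqru7u8zLu7u7qqqpmZmZmZmZmZmZmpqqq7u8zMzMzMu7u6qqmZmZmZmZmZmZmaqru8zc3d3d3czMy7uqqpmZmYiJmZmZmau7zP//3d3d3d3czMu7qqmZmYiIiZmZmbu8zv///u7u7t3d3My7uqqZmYiIiJmZmbvMzv///u7u7u7d3czLuqqZmZiIiImZmbvMze7u7u7u7u7t3dzLu6qpmZmIiImZmbzM3d3d3u7u7u7u3dzMu7qqmZmZiJmZmbzM3d3c3u7u7u7t3d3Mu7qqmZmZmZmZmbzM3d3Lze7u7u7d3d3My7uqqZmZmZmZmczM3dzLzd3d3d3d3dzMy7u6qqmZmZmZmczM3My6zMzMzd3d3czMzLu7qqqpmZmZmczMzMupu7vMzMzMzMzMzLu7uqqqqpmZmczLy7qZu7u7u7vMzMzMzMu7u7qqqqqZmbu7u7qZqqqqqru7vMzMzMu7u7uqqqqpmbu7qqmJmZmZqqqru7vMzMy7u7u7qqqqmbu6qqmImYiZmZqqu7u7vMy7u7u7qqqqmbuqmZmIiIiIiZmqqru7u7u7u7u7uqqqmbqpiZmIiIiIiJmaqqu7u7u7u7u7uqqpmaqpeImYd3d3iImZmqq7u7u7u7u7qqqpmamYZ4iZd3d3eIiZmaqqu7u7u7u6qqqZmZmYVniah3d3eIiJmZqqqru7u7uqqqmZmZiIVWial3d3d4iImZmaqqqqu6qqqpmZmIiIVFeKp3d3d4iIiJmZmqqqqqqqqZmYiHd3Y0aJuXd3d4iIiIiZmZqqqqqpmZmIiHd3czV5q4d3eIiIiIiImZmZmZmZmYiIiGZmdSNoq6iIiHd3d4iIiImZmZmZmIiId2ZmZjJXm8mIiHd3d3d4iIiImZmIiIiHd1ZmZlI2isuIh3d3d3d3eIiIiIiIiIh3d1VWZmMkebyoh3d3d3d3d3eIiIiIiHd3d1VWZmYjWKvJh3d3dmZnd3d3iIiIh3d3d1VWZmdCRprKh3d2ZmZmZnd3d3d3d3d3d1VWZmdjJXm8l3dmZmZmZmZ3d3d3d3d3d1VmZmd2I2irp3ZmZmZmZmZmd3d3d3d3d2ZmZnd3QkaKuGZmZVVVVmZmZ3d3d3d3d2ZmZnd3YiV4mGZmVVVVVVZmZmd3d3d3iGZmd3d3dSNVVWZlVVVVVVVmZmd3d3eIiHd3d3d3djAABGZVVVVVVVVWZmZ3d3iIiHd3d3d3d1EAFWZVVVVVVVVVZmZ3d4iIiHd3d3d3d3UzVmZVVVVVVVVVZmZ3d4iIiIiHd3d3d3ZmZmZlVVVVVVVVZmZ3d4iIiYiIh3d3d3dmZmZmZlVVVVVVZmZ3eIiImYiIiHd3d3d2ZmZmZmZmVVVWZmZ3eIiJmYiIiId3d3d3d3ZmZmZmZmZmZmZ3eIiJmZiIiIh3d3d3d3d3d3d2ZmZmZmd3eIiZmZmIiIiHd3d3d3d3d3d3d3dmZnd3iIiZmZmYiIiIiIiIiIiIiIiIh3d3d3d3iIiZmZmYiIiIiIiIiIiImYiIiIh3d3d3iIiZmQ=="/>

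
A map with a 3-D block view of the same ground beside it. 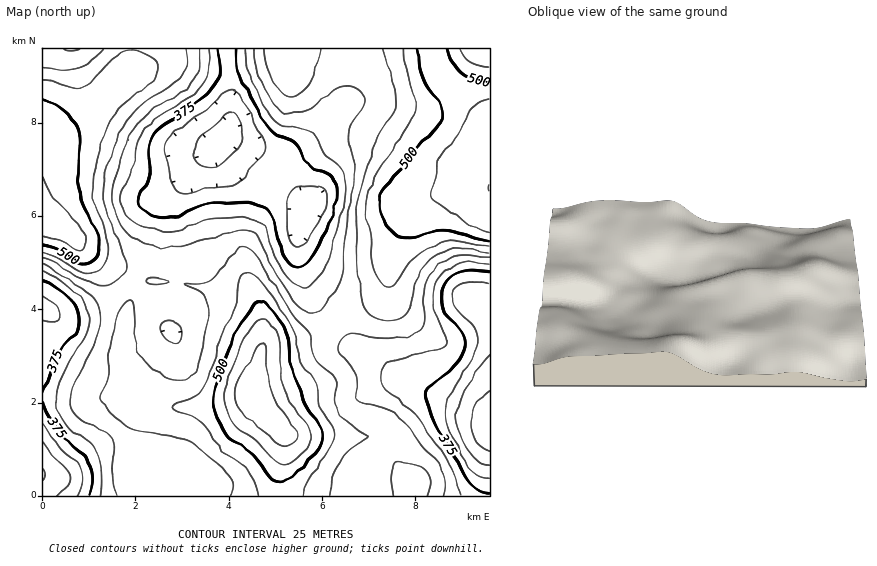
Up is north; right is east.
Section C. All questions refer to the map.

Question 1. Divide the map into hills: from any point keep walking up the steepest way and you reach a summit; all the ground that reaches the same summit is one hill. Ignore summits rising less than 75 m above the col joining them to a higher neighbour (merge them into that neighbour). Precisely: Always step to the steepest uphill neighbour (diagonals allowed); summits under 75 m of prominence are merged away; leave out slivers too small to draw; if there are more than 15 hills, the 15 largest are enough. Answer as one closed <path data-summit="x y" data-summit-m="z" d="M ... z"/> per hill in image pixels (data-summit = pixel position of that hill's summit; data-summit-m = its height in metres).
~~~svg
<path data-summit="253 394" data-summit-m="567" d="M229 136l-13 11-57 59-18 53-9 18-9 10-21 14-31 13-11 1-18-7 0 187 447 1 1-72-4-6-12-10-29-10-51-23-44-31-13-25-28-29-5-9-6-29 0-13 10-29-1-5-19-20-10-20-9-9z"/><path data-summit="489 135" data-summit-m="542" d="M489 48l-261 1 3 47 0 31-3 8 41 21 9 9 10 20 19 20 1 5-10 29 0 13 6 29 5 9 25 25 20 33 40 27 51 23 32 12 12 14z"/><path data-summit="43 222" data-summit-m="542" d="M227 48l-170 0-15 3 0 255 2 2 16 7 11-1 31-13 28-20 14-28 15-47 22-21 49-54 1-35z"/>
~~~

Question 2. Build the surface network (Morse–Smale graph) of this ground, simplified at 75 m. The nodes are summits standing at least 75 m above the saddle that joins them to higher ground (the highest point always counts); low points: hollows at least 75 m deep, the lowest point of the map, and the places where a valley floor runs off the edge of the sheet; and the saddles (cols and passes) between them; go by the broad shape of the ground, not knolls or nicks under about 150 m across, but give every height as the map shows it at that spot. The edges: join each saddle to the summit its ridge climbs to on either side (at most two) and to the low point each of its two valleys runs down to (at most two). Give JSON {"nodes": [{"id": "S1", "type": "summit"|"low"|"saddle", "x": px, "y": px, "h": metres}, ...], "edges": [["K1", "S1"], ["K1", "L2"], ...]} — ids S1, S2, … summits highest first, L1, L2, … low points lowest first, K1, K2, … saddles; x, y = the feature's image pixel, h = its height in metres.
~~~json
{"nodes": [
{"id": "S1", "type": "summit", "x": 253, "y": 394, "h": 567},
{"id": "S2", "type": "summit", "x": 489, "y": 135, "h": 542},
{"id": "S3", "type": "summit", "x": 46, "y": 222, "h": 542},
{"id": "L1", "type": "low", "x": 489, "y": 432, "h": 289},
{"id": "L2", "type": "low", "x": 43, "y": 476, "h": 299},
{"id": "L3", "type": "low", "x": 216, "y": 145, "h": 317},
{"id": "K1", "type": "saddle", "x": 177, "y": 282, "h": 450},
{"id": "K2", "type": "saddle", "x": 135, "y": 292, "h": 449},
{"id": "K3", "type": "saddle", "x": 131, "y": 276, "h": 449},
{"id": "K4", "type": "saddle", "x": 337, "y": 318, "h": 434},
{"id": "K5", "type": "saddle", "x": 228, "y": 63, "h": 367}],
"edges": [["K1", "S1"], ["K1", "L1"], ["K1", "L3"], ["K2", "S1"], ["K2", "L1"], ["K2", "L2"], ["K3", "S1"], ["K3", "S3"], ["K3", "L2"], ["K3", "L3"], ["K4", "S1"], ["K4", "S2"], ["K4", "L1"], ["K4", "L3"], ["K5", "S2"], ["K5", "S3"], ["K5", "L3"]]}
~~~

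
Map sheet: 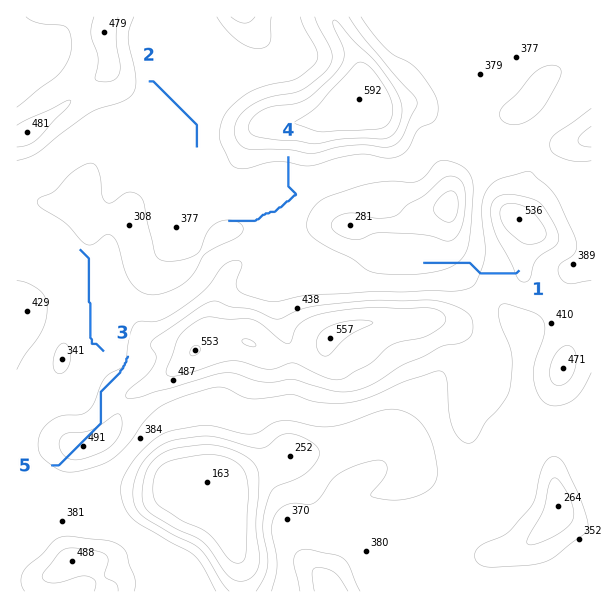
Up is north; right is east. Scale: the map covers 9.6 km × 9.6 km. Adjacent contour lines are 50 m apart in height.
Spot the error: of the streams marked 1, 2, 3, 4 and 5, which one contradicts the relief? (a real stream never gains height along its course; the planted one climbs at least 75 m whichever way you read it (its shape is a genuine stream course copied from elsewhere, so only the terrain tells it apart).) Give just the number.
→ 5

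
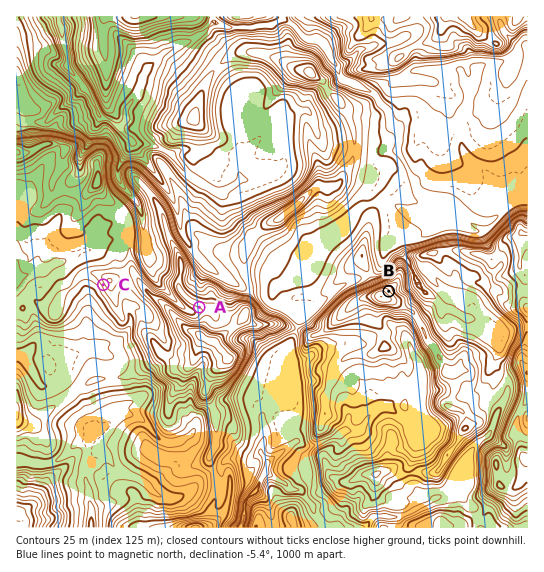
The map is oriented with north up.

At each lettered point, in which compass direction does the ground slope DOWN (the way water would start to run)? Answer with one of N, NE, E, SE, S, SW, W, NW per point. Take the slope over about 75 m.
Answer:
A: SW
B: NE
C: SW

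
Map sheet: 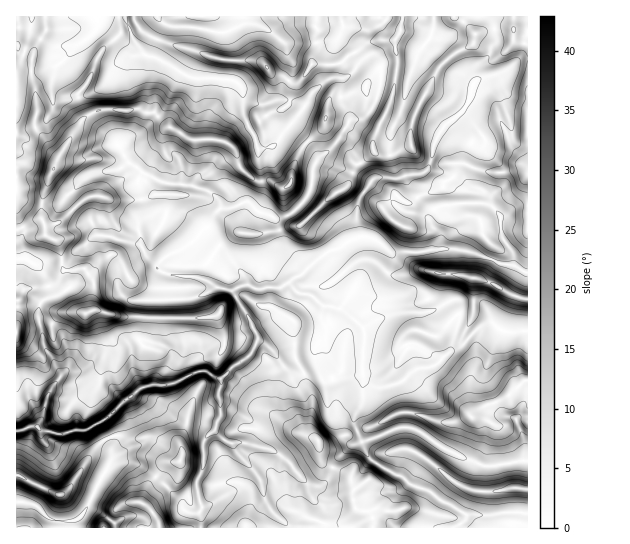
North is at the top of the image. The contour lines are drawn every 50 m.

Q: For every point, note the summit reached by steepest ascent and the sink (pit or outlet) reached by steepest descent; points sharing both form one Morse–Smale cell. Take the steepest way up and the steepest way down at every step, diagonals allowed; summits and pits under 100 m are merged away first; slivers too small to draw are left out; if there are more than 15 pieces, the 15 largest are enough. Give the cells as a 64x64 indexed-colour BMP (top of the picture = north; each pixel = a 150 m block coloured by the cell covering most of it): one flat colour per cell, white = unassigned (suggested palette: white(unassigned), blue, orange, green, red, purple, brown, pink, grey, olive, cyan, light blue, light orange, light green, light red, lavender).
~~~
<image width="64" height="64" href="data:image/bmp;base64,Qk12CAAAAAAAAHYAAAAoAAAAQAAAAEAAAAABAAQAAAAAAAAIAAATCwAAEwsAABAAAAAAAAAA////ALR3HwAOf/8ALKAsACgn1gC9Z5QAS1aMAMJ34wB/f38AIr28AM++FwDox64AeLv/AIrfmACWmP8A1bDFAAAAAAd3d3d3d3d3ciIiIiIiIiIiIiIiIiIiIiKqqqqqAAC7u3d3d3d3d3dyIiIiIiIiIiIiIiIiIiIiIqqqqqoAC7u7t3d3d3d3d3IiIiIiIiIiIiIiIiIiIiIqqqqqqru7u7u3d3d3d3d3ciIiIiIiIiIiIiIiIiIiKqqqqqqqu7u7u7t3d3d3d3dyIiIiIiIiIiIiIiIiIiKqqqqqqqq7u7u7u3d3d3d3d3IiIiIiIiIiIiIiIiIqqqqqqqqqqru7u7u7t3d3d3d3ciIiIiIiIiIiIiIiIqqqqqqqqqqqu7u7u7u3d3d3d3dyIiIiIiIiIiIiIiKqqqqqqqqqqqq7u7u7u7t3d3d3d3IiIiIiIiIiIiIiqqqqqqqqpmZmZru7u7u7u3d3d3d3ciIiIiIiIiIiIiKqqqqqqmZmZmZmu7u7u7u7d3d3d3dyIiIiIiIiIiIiKqqqqqqmZmZmZma7u7u7u7d3d3d3d3ciIiIiIiIiIiImaqqqpmZmZmZmZtu0RERLt3d3d3d3d3IiIiIiIiIiIiZmZmZmZmZmZmZm3dRERERHd3d3d3d3ciIiIiIiIiIiZmZmZmZmZmZmZmbd1ERERER3d3d3d3dyIiIiIiIiIiImZmZmZmZmZmZmZt3dREREREd3d3d3d3IiIiIiIiIiIiZmZmZmZmZmZmZm3d1ERERERHd3d3d3ciIiIiIiIiIiJmZmZmZmZmZmZmbd3dRERERERHd3d3d3IiIiIiIiIiImZmZmZmZmZmZmZt3d1ERERERAAERHd3ciIiIiIiIiIizMzGZmZmZmZmZm3d3UREREREAABERHREIiIiIRIiIiLMzMzGZmZmZmZmbd3dREREREAAAERERERCIiIRESIiIszMzMzMZmZmZmZt3dREREREQAAAREREREQiIhERIiIizMzMzMzGZmZmZm3d1EREREREAABEREREREIhERESIiLMzMzMzMhmZmZmbd1EREREREREREREREREQRERERIiIizMzMzMzIZmZmZt3URERERERERERERERERBERERESIiLMzMzMzMiGZmZm3dRERERERERERERERERBERERERIiKMzMzMzMyIiGiIjd1EREREREREREREREREERERERIiKIiMzMzMzIiIiIiN3UREREREREREREREREEREREREiiIiIiIiIjMiIiIiI3d1ERERERBERFEREREQREREREYiIiIiIiIiIiIiIiIjd3URERERBERERERFEQRERERiIiIiIiIiIiIiIiIiIiN3dREREREERERERERERERERiIiIiIiIiIiIiIiIiIiI3d1ERERERBEREREREREREREYiIiIiIiIiIiIiIiIiIjd1ERERERERBEREREREREREREYiIiIiIiIiIiIiIiIgdVVVEREREREQRERERERERERERGIiIiIiIiIiIiIiBERVVVVVEREREQRERERERERERERERiIiIiBERiIiIERERFVVVVVVEREQRERERERERERERERERiIiBEREREREREREVVVVVVVRVVRERERERERERERERERERERERERERERERERlVVVVVVVVVERERERERERERERERERERERERERERERERGZlVVVVVVVUREREREREREREREREREREREREREREREREZmVVVVVVVVVERERERERER7u4RERERERERERERERERERmZVVVVVVVVURERERFVUe7u7uERERERERERERERERERGZlVVVVVVVVREREREVVVXu7u4REREREREREREREREREZmZVVVVVVVRERERFVVVVV7u7uERERERERERERERERERmZlVVVVVVVERVVVVVVVVn//u4RERERERERERERERERGZmVVVVVVVVVVVVVVVVVmf//7hEREREREREREREREREZmZlVVVVVVVVVVVVVVVmf///uERERERERERERERERERmZmVVVVVVVVVVVVVVVWZ///+7hERERERERERERERERGZmZlVVVVVVVVVVVVVWZk////hEREREREREREREREREZmZmZVVVVVVVVVVVVmZmTM//zEREREREREREREREREROZmZlVVVVVVVVZmZmZmTMzPzMxEREREREREREREREREzOZmZVVVVVVVZmZmZmZMzMzMzMRERERERERERERERETMzmZmVVVVVVZmZmZmZkzMzMzMxERERERERERERERERMzM5mZmZmZmZmZmZmZkzMzMzMzEREREREREREREREREzMzOZmZmZmZmZmZmZmTMzMzMzMRERERERERERERERETMzMzMzmZmZmZmZmZmZMzMzMzMzMxERERERERERERERMzMzMzM5mZmZmZmZmZkzMzMzMzMzMxEREREREREREREzMzMzMzOZmZmZkzMzMzMzMzMzMzMzMRERERERERERETMzMzMzM5mZmZkzMzMzMzMzMzMzMzMzMxERERERERERMzMzMzMzOZmZMzMzMzMzMzMzMRETMzMzEREREREREREzMzMzMzMzMzMzMzMzMzMzMzMxEREzMzMRERERERERETMzMzMzMzMzMzMzMzMzMzMzMzMREREzMRERERERERERMzMzMzMzMzMzMzMzMzMzMzMzMxEREREREREREREREREzMzMzMzMzMzMzMzMzMzMzMzMzERERERERERERERERETMzMzMzMzMzMzMzMzMzMzMzMzERERERERERERERERER"/>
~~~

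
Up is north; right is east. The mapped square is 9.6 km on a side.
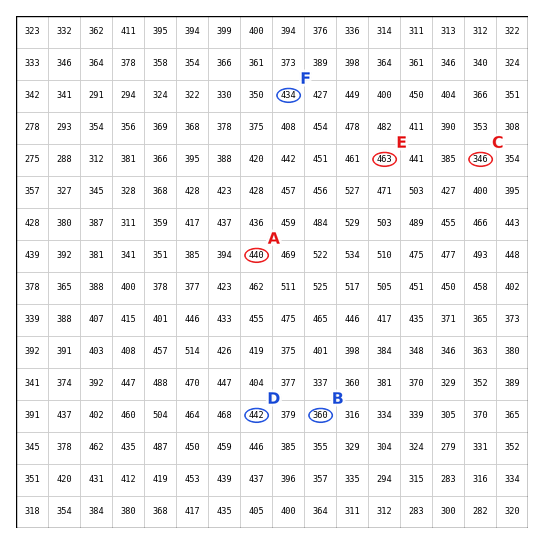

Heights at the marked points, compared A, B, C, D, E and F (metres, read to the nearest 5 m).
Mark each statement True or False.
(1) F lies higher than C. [True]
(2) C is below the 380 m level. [True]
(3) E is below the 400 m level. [False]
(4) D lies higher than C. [True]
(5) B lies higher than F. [False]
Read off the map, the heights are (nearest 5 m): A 440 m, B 360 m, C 345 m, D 440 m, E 465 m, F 435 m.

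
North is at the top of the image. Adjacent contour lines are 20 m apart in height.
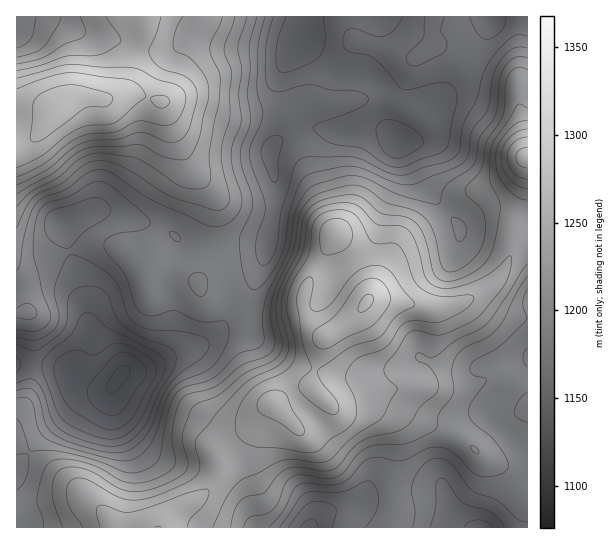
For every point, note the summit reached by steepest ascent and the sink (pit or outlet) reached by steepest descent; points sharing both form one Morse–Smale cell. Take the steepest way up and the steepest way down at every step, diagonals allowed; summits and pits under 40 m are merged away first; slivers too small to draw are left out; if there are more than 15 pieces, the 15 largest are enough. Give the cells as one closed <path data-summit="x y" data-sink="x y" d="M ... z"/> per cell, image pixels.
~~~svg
<path data-summit="366 302" data-sink="119 377" d="M502 211l-16 1-25 15-18-16-36 25-10 10-28 53-1-12-7-14-26-38-31 56-1 16 2 8-8-2-15 4-23 2-9-4-12-12-13 20-18 18-26 10-36 18-20 3-16 17-18-1-10-5-11-11-8-4-45-4-1 163 143 1 16-17 23-12 15-14 7-14 0-12 3-5 29-28 18-22 29-15 13-2 0-10 11-36 26-20 20-21 12-1 49 9 11 0 21-5 27-15 12-13 11-25 5-5 11-3 0-24z"/><path data-summit="57 111" data-sink="119 377" d="M133 93l-14 2-10 4-30-3-13 5-11 11-18-4-21 1 0 254 5 2 41 3 8 4 11 11 16 6 12 0 16-17 20-3 36-18 26-10 13-11 17-25 0-3-4-3-27-8-7-6 0-4 10-14 6-13 0-57-24-30-12-24-16-41z"/><path data-summit="57 111" data-sink="303 41" d="M489 16l-344 0-2 21-11 44-7 10-6 3 22 1 22 7 16 41 12 24 24 30 0 57-6 13-10 14 0 4 7 6 17 4 15 8 18-22 8-20 9-44 2-40-6-24 9-13 27-13 28 5 46-3 11 4 9 8 11 0 11-4 11-14 4-18 25-28 12-18 12-24 4-13z"/><path data-summit="366 302" data-sink="481 527" d="M527 243l-8 1-6 5-12 26-12 13-18 11-30 9-70-9-22 22-26 20-11 36 0 10 19 20 11 4 27-2 8 3 9 5 9 12 2 13-4 32 3 40-3 14 135-1z"/><path data-summit="366 302" data-sink="303 41" d="M310 127l-11 1-13 7-13 10-4 8 6 24 0 30-8 43-11 31-17 21 11 13 9 4 23-2 15-4 8 1-2-7 1-16 31-56 26 38 9 24 27-51 10-10 37-26-17-23-20-40-17-14-11-4-46 3z"/><path data-summit="366 302" data-sink="309 527" d="M311 388l-12 1-29 15-18 22-29 28-3 5 0 12-7 14-15 14-23 12-15 16 231 1 5-14-3-40 4-27-4-21-7-9-17-8-32 0z"/><path data-summit="527 158" data-sink="303 41" d="M491 16l-2 1-4 18-12 24-12 18-25 28-3 14-5 11-10 9-18 3 9 9 18 36 16 22 26-17 18-4 14-7 27-24 0-130-21-3z"/><path data-summit="57 111" data-sink="17 33" d="M143 16l-126 0-1 91 21 1 18 4 11-11 8-4 16-1 19 3 14-7 9-11 11-44z"/><path data-summit="527 158" data-sink="119 377" d="M527 157l-26 24-14 7-18 4-8 4-17 14 15 17 32-16 11 0 25 6z"/><path data-summit="57 111" data-sink="303 41" d="M527 16l-35 1 15 7 20 3z"/>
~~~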